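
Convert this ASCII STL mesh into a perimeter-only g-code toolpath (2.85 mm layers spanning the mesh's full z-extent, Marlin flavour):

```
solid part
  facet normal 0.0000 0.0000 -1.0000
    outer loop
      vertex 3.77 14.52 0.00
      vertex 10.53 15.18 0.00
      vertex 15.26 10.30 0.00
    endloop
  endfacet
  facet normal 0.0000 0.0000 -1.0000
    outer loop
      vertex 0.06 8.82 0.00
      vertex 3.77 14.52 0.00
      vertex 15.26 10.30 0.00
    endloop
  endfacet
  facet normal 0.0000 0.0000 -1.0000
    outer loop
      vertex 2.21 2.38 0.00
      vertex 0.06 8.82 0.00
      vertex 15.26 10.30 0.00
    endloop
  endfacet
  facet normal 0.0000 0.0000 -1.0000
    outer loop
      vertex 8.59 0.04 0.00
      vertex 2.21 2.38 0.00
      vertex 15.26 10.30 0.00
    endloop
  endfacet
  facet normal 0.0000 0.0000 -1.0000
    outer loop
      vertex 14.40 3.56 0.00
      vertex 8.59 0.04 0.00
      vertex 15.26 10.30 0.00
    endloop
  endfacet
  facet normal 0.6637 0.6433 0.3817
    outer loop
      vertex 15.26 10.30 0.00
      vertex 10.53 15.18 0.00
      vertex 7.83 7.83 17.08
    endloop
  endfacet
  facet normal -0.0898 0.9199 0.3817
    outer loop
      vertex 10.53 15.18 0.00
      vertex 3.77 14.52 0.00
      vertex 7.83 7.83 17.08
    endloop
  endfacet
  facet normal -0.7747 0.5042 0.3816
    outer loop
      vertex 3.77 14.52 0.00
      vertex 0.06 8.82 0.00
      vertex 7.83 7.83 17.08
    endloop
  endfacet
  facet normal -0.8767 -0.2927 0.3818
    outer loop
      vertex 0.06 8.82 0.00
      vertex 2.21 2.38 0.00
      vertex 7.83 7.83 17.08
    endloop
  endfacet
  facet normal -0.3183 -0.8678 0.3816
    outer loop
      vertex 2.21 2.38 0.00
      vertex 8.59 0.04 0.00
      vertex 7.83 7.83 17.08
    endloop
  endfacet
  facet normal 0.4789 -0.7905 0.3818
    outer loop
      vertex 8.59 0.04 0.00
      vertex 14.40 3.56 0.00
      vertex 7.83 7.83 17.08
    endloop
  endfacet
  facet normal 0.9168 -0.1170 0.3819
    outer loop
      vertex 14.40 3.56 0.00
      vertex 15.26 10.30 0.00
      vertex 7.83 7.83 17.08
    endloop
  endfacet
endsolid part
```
; perimeter-only toolpath
G21 ; units = mm
G90 ; absolute positioning
G28 ; home
; layer 1
G0 Z2.85
G0 X14.02 Y9.89
G1 X10.08 Y13.96
G1 X4.45 Y13.40
G1 X1.35 Y8.66
G1 X3.15 Y3.29
G1 X8.46 Y1.34
G1 X13.30 Y4.27
G1 X14.02 Y9.89
; layer 2
G0 Z5.69
G0 X12.78 Y9.48
G1 X9.63 Y12.73
G1 X5.12 Y12.29
G1 X2.65 Y8.49
G1 X4.08 Y4.20
G1 X8.34 Y2.64
G1 X12.21 Y4.98
G1 X12.78 Y9.48
; layer 3
G0 Z8.54
G0 X11.54 Y9.07
G1 X9.18 Y11.50
G1 X5.80 Y11.18
G1 X3.94 Y8.32
G1 X5.02 Y5.11
G1 X8.21 Y3.94
G1 X11.12 Y5.70
G1 X11.54 Y9.07
; layer 4
G0 Z11.39
G0 X10.31 Y8.65
G1 X8.73 Y10.28
G1 X6.48 Y10.06
G1 X5.24 Y8.16
G1 X5.96 Y6.01
G1 X8.08 Y5.23
G1 X10.02 Y6.41
G1 X10.31 Y8.65
; layer 5
G0 Z14.23
G0 X9.07 Y8.24
G1 X8.28 Y9.05
G1 X7.15 Y8.95
G1 X6.53 Y8.00
G1 X6.89 Y6.92
G1 X7.96 Y6.53
G1 X8.93 Y7.12
G1 X9.07 Y8.24
M2 ; end

The solid is a regular 7-sided pyramid, base circumscribed radius ≈ 7.83 mm, apex at z ≈ 17.1 mm. Slicing at Δz = 2.85 mm — 6 equal slices spanning the solid's height, so layer i sits at z = i·h/6 — gives 5 non-empty perimeters. Each is a 7-segment closed polygon; G0 lifts to the layer z and rapids to the start vertex, then G1 traces the edges. The cross-section shrinks linearly with z (the slice at the apex is degenerate and omitted).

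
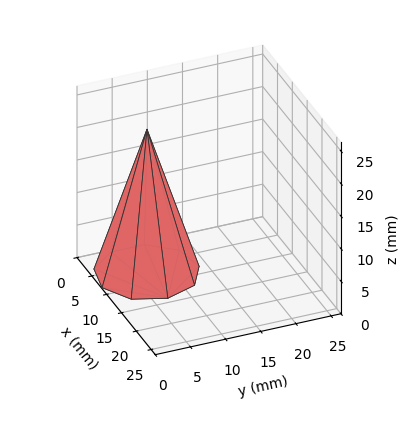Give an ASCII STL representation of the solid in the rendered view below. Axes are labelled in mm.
Reading the render: the shape is a regular 9-sided pyramid, base circumscribed radius ≈ 7 mm, apex at z ≈ 22 mm (dimensions read to the nearest mm from the axis ticks). For the STL, each face is triangulated and given an outward normal.

solid part
  facet normal 0.0000 0.0000 -1.0000
    outer loop
      vertex 8.216 13.894 0.000
      vertex 12.362 11.500 0.000
      vertex 14.000 7.000 0.000
    endloop
  endfacet
  facet normal 0.0000 0.0000 -1.0000
    outer loop
      vertex 3.500 13.062 0.000
      vertex 8.216 13.894 0.000
      vertex 14.000 7.000 0.000
    endloop
  endfacet
  facet normal 0.0000 0.0000 -1.0000
    outer loop
      vertex 0.422 9.394 0.000
      vertex 3.500 13.062 0.000
      vertex 14.000 7.000 0.000
    endloop
  endfacet
  facet normal 0.0000 0.0000 -1.0000
    outer loop
      vertex 0.422 4.606 0.000
      vertex 0.422 9.394 0.000
      vertex 14.000 7.000 0.000
    endloop
  endfacet
  facet normal 0.0000 0.0000 -1.0000
    outer loop
      vertex 3.500 0.938 0.000
      vertex 0.422 4.606 0.000
      vertex 14.000 7.000 0.000
    endloop
  endfacet
  facet normal 0.0000 0.0000 -1.0000
    outer loop
      vertex 8.216 0.106 0.000
      vertex 3.500 0.938 0.000
      vertex 14.000 7.000 0.000
    endloop
  endfacet
  facet normal 0.0000 0.0000 -1.0000
    outer loop
      vertex 12.362 2.500 0.000
      vertex 8.216 0.106 0.000
      vertex 14.000 7.000 0.000
    endloop
  endfacet
  facet normal 0.9003 0.3277 0.2865
    outer loop
      vertex 14.000 7.000 0.000
      vertex 12.362 11.500 0.000
      vertex 7.000 7.000 22.000
    endloop
  endfacet
  facet normal 0.4791 0.8297 0.2865
    outer loop
      vertex 12.362 11.500 0.000
      vertex 8.216 13.894 0.000
      vertex 7.000 7.000 22.000
    endloop
  endfacet
  facet normal -0.1665 0.9435 0.2865
    outer loop
      vertex 8.216 13.894 0.000
      vertex 3.500 13.062 0.000
      vertex 7.000 7.000 22.000
    endloop
  endfacet
  facet normal -0.7339 0.6159 0.2865
    outer loop
      vertex 3.500 13.062 0.000
      vertex 0.422 9.394 0.000
      vertex 7.000 7.000 22.000
    endloop
  endfacet
  facet normal -0.9581 0.0000 0.2865
    outer loop
      vertex 0.422 9.394 0.000
      vertex 0.422 4.606 0.000
      vertex 7.000 7.000 22.000
    endloop
  endfacet
  facet normal -0.7339 -0.6159 0.2865
    outer loop
      vertex 0.422 4.606 0.000
      vertex 3.500 0.938 0.000
      vertex 7.000 7.000 22.000
    endloop
  endfacet
  facet normal -0.1665 -0.9435 0.2865
    outer loop
      vertex 3.500 0.938 0.000
      vertex 8.216 0.106 0.000
      vertex 7.000 7.000 22.000
    endloop
  endfacet
  facet normal 0.4791 -0.8297 0.2865
    outer loop
      vertex 8.216 0.106 0.000
      vertex 12.362 2.500 0.000
      vertex 7.000 7.000 22.000
    endloop
  endfacet
  facet normal 0.9003 -0.3277 0.2865
    outer loop
      vertex 12.362 2.500 0.000
      vertex 14.000 7.000 0.000
      vertex 7.000 7.000 22.000
    endloop
  endfacet
endsolid part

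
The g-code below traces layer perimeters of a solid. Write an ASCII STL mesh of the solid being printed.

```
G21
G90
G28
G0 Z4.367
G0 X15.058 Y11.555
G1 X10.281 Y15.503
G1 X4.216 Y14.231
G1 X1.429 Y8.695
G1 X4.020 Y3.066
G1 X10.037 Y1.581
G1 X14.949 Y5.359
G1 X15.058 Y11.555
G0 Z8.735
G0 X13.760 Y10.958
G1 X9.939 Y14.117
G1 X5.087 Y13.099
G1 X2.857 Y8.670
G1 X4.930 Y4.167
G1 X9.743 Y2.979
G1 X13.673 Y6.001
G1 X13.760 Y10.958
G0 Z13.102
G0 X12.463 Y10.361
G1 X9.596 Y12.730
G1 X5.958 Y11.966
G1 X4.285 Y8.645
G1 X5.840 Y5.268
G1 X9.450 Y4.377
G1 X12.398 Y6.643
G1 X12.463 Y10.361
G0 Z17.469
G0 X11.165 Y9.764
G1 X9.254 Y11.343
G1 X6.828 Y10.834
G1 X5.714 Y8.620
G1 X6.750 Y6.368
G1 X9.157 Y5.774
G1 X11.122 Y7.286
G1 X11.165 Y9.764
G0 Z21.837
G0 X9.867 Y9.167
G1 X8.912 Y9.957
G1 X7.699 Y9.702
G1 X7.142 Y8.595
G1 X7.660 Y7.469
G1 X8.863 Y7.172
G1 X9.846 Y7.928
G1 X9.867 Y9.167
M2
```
solid part
  facet normal 0.0000 0.0000 -1.0000
    outer loop
      vertex 3.345 15.363 0.000
      vertex 10.623 16.890 0.000
      vertex 16.355 12.152 0.000
    endloop
  endfacet
  facet normal 0.0000 0.0000 -1.0000
    outer loop
      vertex 0.001 8.720 0.000
      vertex 3.345 15.363 0.000
      vertex 16.355 12.152 0.000
    endloop
  endfacet
  facet normal 0.0000 0.0000 -1.0000
    outer loop
      vertex 3.110 1.965 0.000
      vertex 0.001 8.720 0.000
      vertex 16.355 12.152 0.000
    endloop
  endfacet
  facet normal 0.0000 0.0000 -1.0000
    outer loop
      vertex 10.330 0.183 0.000
      vertex 3.110 1.965 0.000
      vertex 16.355 12.152 0.000
    endloop
  endfacet
  facet normal 0.0000 0.0000 -1.0000
    outer loop
      vertex 16.225 4.717 0.000
      vertex 10.330 0.183 0.000
      vertex 16.355 12.152 0.000
    endloop
  endfacet
  facet normal 0.6111 0.7393 0.2826
    outer loop
      vertex 16.355 12.152 0.000
      vertex 10.623 16.890 0.000
      vertex 8.570 8.570 26.204
    endloop
  endfacet
  facet normal -0.1970 0.9388 0.2826
    outer loop
      vertex 10.623 16.890 0.000
      vertex 3.345 15.363 0.000
      vertex 8.570 8.570 26.204
    endloop
  endfacet
  facet normal -0.8568 0.4313 0.2826
    outer loop
      vertex 3.345 15.363 0.000
      vertex 0.001 8.720 0.000
      vertex 8.570 8.570 26.204
    endloop
  endfacet
  facet normal -0.8714 -0.4010 0.2826
    outer loop
      vertex 0.001 8.720 0.000
      vertex 3.110 1.965 0.000
      vertex 8.570 8.570 26.204
    endloop
  endfacet
  facet normal -0.2299 -0.9313 0.2826
    outer loop
      vertex 3.110 1.965 0.000
      vertex 10.330 0.183 0.000
      vertex 8.570 8.570 26.204
    endloop
  endfacet
  facet normal 0.5848 -0.7603 0.2826
    outer loop
      vertex 10.330 0.183 0.000
      vertex 16.225 4.717 0.000
      vertex 8.570 8.570 26.204
    endloop
  endfacet
  facet normal 0.9591 -0.0168 0.2826
    outer loop
      vertex 16.225 4.717 0.000
      vertex 16.355 12.152 0.000
      vertex 8.570 8.570 26.204
    endloop
  endfacet
endsolid part

The G0 Z moves step by Δz≈4.367 mm. The G1 loops shrink linearly with z, so the solid tapers from its base footprint up to z≈26.2. Closing with a flat bottom cap and the tapered top and triangulating gives 12 facets — a regular 7-sided pyramid, base circumscribed radius ≈ 8.57 mm, apex at z ≈ 26.2 mm.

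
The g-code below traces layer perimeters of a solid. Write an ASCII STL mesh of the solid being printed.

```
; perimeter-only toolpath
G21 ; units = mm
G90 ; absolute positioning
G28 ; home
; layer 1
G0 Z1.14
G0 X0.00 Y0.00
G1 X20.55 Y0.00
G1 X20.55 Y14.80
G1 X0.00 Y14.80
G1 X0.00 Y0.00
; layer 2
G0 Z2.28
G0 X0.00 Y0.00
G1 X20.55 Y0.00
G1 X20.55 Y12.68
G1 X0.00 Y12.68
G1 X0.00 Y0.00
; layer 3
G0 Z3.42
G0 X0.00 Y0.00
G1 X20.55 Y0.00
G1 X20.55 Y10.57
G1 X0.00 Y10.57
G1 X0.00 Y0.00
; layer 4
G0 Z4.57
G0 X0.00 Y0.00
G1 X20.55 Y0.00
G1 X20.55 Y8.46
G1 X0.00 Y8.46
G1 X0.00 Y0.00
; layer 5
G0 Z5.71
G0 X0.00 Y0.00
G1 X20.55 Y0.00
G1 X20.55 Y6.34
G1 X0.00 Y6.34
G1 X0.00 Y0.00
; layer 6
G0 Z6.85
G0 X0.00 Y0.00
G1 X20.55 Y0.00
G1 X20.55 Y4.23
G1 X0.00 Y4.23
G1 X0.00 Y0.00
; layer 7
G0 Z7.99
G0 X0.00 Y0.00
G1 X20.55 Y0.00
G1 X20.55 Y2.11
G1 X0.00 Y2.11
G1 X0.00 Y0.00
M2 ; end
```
solid part
  facet normal 0.0000 0.0000 -1.0000
    outer loop
      vertex 20.55 16.91 0.00
      vertex 20.55 0.00 0.00
      vertex 0.00 0.00 0.00
    endloop
  endfacet
  facet normal 0.0000 0.0000 -1.0000
    outer loop
      vertex 0.00 16.91 0.00
      vertex 20.55 16.91 0.00
      vertex 0.00 0.00 0.00
    endloop
  endfacet
  facet normal 0.0000 -1.0000 0.0000
    outer loop
      vertex 0.00 0.00 0.00
      vertex 20.55 0.00 0.00
      vertex 20.55 0.00 9.13
    endloop
  endfacet
  facet normal 0.0000 -1.0000 0.0000
    outer loop
      vertex 0.00 0.00 0.00
      vertex 20.55 0.00 9.13
      vertex 0.00 0.00 9.13
    endloop
  endfacet
  facet normal 0.0000 0.4751 0.8799
    outer loop
      vertex 0.00 0.00 9.13
      vertex 20.55 0.00 9.13
      vertex 20.55 16.91 0.00
    endloop
  endfacet
  facet normal 0.0000 0.4751 0.8799
    outer loop
      vertex 0.00 0.00 9.13
      vertex 20.55 16.91 0.00
      vertex 0.00 16.91 0.00
    endloop
  endfacet
  facet normal -1.0000 0.0000 0.0000
    outer loop
      vertex 0.00 0.00 9.13
      vertex 0.00 16.91 0.00
      vertex 0.00 0.00 0.00
    endloop
  endfacet
  facet normal 1.0000 0.0000 0.0000
    outer loop
      vertex 20.55 0.00 0.00
      vertex 20.55 16.91 0.00
      vertex 20.55 0.00 9.13
    endloop
  endfacet
endsolid part

The G0 Z moves step by Δz≈1.14 mm. The G1 loops shrink linearly with z, so the solid tapers from its base footprint up to z≈9.13. Closing with a flat bottom cap and the tapered top and triangulating gives 8 facets — a wedge (ramp): 20.6 × 16.9 mm base, rising to 9.13 mm along the y=0 edge and sloping linearly to z=0 at y=16.9.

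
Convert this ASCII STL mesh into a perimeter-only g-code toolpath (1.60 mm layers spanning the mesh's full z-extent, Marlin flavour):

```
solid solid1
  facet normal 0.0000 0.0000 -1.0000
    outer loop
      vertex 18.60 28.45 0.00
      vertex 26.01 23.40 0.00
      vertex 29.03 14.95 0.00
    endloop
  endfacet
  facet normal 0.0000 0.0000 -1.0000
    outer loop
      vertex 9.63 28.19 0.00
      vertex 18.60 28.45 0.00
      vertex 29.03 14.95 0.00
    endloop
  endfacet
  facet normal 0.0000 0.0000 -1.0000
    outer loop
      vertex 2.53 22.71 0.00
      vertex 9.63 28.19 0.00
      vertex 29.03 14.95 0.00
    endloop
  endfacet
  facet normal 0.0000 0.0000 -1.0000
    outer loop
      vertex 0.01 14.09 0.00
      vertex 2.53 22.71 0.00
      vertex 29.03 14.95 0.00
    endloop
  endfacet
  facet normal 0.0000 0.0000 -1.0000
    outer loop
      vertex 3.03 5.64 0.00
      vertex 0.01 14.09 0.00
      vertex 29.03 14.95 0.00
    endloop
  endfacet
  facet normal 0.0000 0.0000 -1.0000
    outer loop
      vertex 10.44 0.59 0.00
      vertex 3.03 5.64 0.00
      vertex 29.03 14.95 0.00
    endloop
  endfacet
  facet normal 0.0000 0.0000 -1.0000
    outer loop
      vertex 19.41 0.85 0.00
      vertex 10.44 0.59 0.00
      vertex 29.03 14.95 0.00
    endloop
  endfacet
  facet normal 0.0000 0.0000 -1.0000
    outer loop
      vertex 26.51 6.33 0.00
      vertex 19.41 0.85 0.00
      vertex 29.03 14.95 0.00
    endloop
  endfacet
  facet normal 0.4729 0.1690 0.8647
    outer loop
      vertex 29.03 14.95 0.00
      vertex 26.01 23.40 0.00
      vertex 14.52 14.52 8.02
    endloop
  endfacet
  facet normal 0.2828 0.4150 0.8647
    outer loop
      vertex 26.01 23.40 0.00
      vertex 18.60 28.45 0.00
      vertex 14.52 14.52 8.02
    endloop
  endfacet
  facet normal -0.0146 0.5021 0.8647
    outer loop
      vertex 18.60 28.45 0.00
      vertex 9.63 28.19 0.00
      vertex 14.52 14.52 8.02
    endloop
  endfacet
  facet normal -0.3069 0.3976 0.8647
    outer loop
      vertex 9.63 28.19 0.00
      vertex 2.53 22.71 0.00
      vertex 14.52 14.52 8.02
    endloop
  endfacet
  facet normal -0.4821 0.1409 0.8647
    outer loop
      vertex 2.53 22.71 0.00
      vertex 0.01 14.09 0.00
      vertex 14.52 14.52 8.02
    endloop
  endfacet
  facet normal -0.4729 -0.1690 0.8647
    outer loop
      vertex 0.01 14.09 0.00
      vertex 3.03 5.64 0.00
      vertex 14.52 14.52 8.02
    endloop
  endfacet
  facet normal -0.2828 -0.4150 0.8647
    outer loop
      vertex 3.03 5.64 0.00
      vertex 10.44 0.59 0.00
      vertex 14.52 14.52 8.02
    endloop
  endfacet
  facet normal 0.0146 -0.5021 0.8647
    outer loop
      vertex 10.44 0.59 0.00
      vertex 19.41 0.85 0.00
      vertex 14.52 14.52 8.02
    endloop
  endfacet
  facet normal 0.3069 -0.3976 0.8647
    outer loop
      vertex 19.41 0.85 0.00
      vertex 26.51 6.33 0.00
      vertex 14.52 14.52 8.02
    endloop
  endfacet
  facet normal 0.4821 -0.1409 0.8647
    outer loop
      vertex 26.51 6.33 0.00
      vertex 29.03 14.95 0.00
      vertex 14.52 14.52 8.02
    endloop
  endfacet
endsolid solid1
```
; perimeter-only toolpath
G21 ; units = mm
G90 ; absolute positioning
G28 ; home
; layer 1
G0 Z1.60
G0 X26.13 Y14.86
G1 X23.71 Y21.62
G1 X17.78 Y25.66
G1 X10.61 Y25.46
G1 X4.93 Y21.07
G1 X2.91 Y14.18
G1 X5.33 Y7.42
G1 X11.26 Y3.38
G1 X18.43 Y3.58
G1 X24.11 Y7.97
G1 X26.13 Y14.86
; layer 2
G0 Z3.21
G0 X23.23 Y14.78
G1 X21.41 Y19.85
G1 X16.97 Y22.88
G1 X11.59 Y22.72
G1 X7.33 Y19.43
G1 X5.81 Y14.26
G1 X7.63 Y9.19
G1 X12.07 Y6.16
G1 X17.45 Y6.32
G1 X21.71 Y9.61
G1 X23.23 Y14.78
; layer 3
G0 Z4.81
G0 X20.32 Y14.69
G1 X19.12 Y18.07
G1 X16.15 Y20.09
G1 X12.56 Y19.99
G1 X9.72 Y17.80
G1 X8.72 Y14.35
G1 X9.92 Y10.97
G1 X12.89 Y8.95
G1 X16.48 Y9.05
G1 X19.32 Y11.24
G1 X20.32 Y14.69
; layer 4
G0 Z6.42
G0 X17.42 Y14.61
G1 X16.82 Y16.30
G1 X15.34 Y17.31
G1 X13.54 Y17.25
G1 X12.12 Y16.16
G1 X11.62 Y14.43
G1 X12.22 Y12.74
G1 X13.70 Y11.73
G1 X15.50 Y11.79
G1 X16.92 Y12.88
G1 X17.42 Y14.61
M2 ; end

The solid is a regular 10-sided pyramid, base circumscribed radius ≈ 14.5 mm, apex at z ≈ 8.02 mm. Slicing at Δz = 1.60 mm — 5 equal slices spanning the solid's height, so layer i sits at z = i·h/5 — gives 4 non-empty perimeters. Each is a 10-segment closed polygon; G0 lifts to the layer z and rapids to the start vertex, then G1 traces the edges. The cross-section shrinks linearly with z (the slice at the apex is degenerate and omitted).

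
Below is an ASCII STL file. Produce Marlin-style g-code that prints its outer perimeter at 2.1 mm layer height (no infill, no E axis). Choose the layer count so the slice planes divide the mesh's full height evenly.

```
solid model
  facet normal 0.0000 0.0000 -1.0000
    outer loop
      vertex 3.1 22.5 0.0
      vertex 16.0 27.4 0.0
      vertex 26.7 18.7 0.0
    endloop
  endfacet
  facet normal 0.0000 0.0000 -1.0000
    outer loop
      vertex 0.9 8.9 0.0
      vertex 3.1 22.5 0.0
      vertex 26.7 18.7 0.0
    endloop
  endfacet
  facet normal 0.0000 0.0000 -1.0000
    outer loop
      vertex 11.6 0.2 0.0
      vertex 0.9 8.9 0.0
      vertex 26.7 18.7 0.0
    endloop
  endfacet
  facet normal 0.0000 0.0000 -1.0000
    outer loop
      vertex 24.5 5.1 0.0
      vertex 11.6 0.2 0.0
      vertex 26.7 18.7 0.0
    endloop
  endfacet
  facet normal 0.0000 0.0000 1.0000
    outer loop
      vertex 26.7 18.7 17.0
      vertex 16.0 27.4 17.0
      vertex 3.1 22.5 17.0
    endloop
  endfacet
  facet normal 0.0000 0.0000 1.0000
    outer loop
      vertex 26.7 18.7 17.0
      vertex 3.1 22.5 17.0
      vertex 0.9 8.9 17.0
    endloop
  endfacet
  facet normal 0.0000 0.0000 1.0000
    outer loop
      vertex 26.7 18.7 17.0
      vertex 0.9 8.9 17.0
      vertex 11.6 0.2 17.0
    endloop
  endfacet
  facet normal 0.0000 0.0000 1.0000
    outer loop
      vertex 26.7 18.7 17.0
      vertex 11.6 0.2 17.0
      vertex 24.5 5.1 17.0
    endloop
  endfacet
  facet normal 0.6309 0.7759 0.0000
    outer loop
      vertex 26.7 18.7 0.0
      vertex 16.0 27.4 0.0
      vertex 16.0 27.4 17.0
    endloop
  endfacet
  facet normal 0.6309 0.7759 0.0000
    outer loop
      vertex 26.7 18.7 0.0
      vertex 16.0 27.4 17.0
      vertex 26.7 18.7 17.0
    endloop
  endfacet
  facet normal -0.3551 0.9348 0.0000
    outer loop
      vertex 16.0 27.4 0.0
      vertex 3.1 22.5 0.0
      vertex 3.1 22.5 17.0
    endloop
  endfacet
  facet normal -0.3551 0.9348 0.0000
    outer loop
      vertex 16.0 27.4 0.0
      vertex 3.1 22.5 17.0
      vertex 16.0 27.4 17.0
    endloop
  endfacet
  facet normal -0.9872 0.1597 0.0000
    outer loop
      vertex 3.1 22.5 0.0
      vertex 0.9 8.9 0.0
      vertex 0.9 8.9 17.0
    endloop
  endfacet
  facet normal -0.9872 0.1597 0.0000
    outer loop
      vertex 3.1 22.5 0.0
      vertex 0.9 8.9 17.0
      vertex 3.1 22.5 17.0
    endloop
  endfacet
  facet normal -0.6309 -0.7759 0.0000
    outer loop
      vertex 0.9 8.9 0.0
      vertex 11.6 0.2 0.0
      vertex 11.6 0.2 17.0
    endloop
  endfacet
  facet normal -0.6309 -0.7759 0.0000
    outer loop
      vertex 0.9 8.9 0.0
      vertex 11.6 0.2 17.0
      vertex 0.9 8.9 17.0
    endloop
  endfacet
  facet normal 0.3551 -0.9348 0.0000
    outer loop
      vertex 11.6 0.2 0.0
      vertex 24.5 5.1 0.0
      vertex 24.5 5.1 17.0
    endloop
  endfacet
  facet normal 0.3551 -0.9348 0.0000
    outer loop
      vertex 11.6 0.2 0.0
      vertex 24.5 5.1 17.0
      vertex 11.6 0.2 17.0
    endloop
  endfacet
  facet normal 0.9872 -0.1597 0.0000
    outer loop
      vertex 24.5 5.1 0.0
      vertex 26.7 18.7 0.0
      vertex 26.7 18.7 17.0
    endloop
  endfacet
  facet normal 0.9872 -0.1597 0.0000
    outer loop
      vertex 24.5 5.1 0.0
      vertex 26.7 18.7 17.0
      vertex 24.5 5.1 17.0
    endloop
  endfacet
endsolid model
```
; perimeter-only toolpath
G21 ; units = mm
G90 ; absolute positioning
G28 ; home
; layer 1
G0 Z2.1
G0 X26.7 Y18.7
G1 X16.0 Y27.4
G1 X3.1 Y22.5
G1 X0.9 Y8.9
G1 X11.6 Y0.2
G1 X24.5 Y5.1
G1 X26.7 Y18.7
; layer 2
G0 Z4.2
G0 X26.7 Y18.7
G1 X16.0 Y27.4
G1 X3.1 Y22.5
G1 X0.9 Y8.9
G1 X11.6 Y0.2
G1 X24.5 Y5.1
G1 X26.7 Y18.7
; layer 3
G0 Z6.4
G0 X26.7 Y18.7
G1 X16.0 Y27.4
G1 X3.1 Y22.5
G1 X0.9 Y8.9
G1 X11.6 Y0.2
G1 X24.5 Y5.1
G1 X26.7 Y18.7
; layer 4
G0 Z8.5
G0 X26.7 Y18.7
G1 X16.0 Y27.4
G1 X3.1 Y22.5
G1 X0.9 Y8.9
G1 X11.6 Y0.2
G1 X24.5 Y5.1
G1 X26.7 Y18.7
; layer 5
G0 Z10.6
G0 X26.7 Y18.7
G1 X16.0 Y27.4
G1 X3.1 Y22.5
G1 X0.9 Y8.9
G1 X11.6 Y0.2
G1 X24.5 Y5.1
G1 X26.7 Y18.7
; layer 6
G0 Z12.8
G0 X26.7 Y18.7
G1 X16.0 Y27.4
G1 X3.1 Y22.5
G1 X0.9 Y8.9
G1 X11.6 Y0.2
G1 X24.5 Y5.1
G1 X26.7 Y18.7
; layer 7
G0 Z14.9
G0 X26.7 Y18.7
G1 X16.0 Y27.4
G1 X3.1 Y22.5
G1 X0.9 Y8.9
G1 X11.6 Y0.2
G1 X24.5 Y5.1
G1 X26.7 Y18.7
; layer 8
G0 Z17.0
G0 X26.7 Y18.7
G1 X16.0 Y27.4
G1 X3.1 Y22.5
G1 X0.9 Y8.9
G1 X11.6 Y0.2
G1 X24.5 Y5.1
G1 X26.7 Y18.7
M2 ; end

The solid is a regular 6-sided prism (a cylinder approximated with 6 flat sides), circumscribed radius ≈ 13.8 mm, height ≈ 17 mm. Slicing at Δz = 2.1 mm — 8 equal slices spanning the solid's height, so layer i sits at z = i·h/8 — gives 8 non-empty perimeters. Each is a 6-segment closed polygon; G0 lifts to the layer z and rapids to the start vertex, then G1 traces the edges.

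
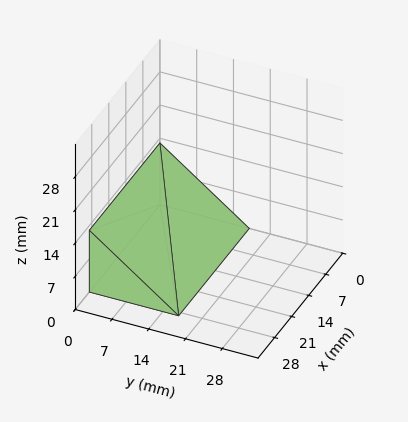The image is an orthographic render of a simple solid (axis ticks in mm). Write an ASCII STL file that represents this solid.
Reading the render: the shape is a wedge (ramp): 29 × 17 mm base, rising to 13 mm along the y=0 edge and sloping linearly to z=0 at y=17 (dimensions read to the nearest mm from the axis ticks). For the STL, each face is triangulated and given an outward normal.

solid part
  facet normal 0.0000 0.0000 -1.0000
    outer loop
      vertex 29.0 17.0 0.0
      vertex 29.0 0.0 0.0
      vertex 0.0 0.0 0.0
    endloop
  endfacet
  facet normal 0.0000 0.0000 -1.0000
    outer loop
      vertex 0.0 17.0 0.0
      vertex 29.0 17.0 0.0
      vertex 0.0 0.0 0.0
    endloop
  endfacet
  facet normal 0.0000 -1.0000 0.0000
    outer loop
      vertex 0.0 0.0 0.0
      vertex 29.0 0.0 0.0
      vertex 29.0 0.0 13.0
    endloop
  endfacet
  facet normal 0.0000 -1.0000 0.0000
    outer loop
      vertex 0.0 0.0 0.0
      vertex 29.0 0.0 13.0
      vertex 0.0 0.0 13.0
    endloop
  endfacet
  facet normal 0.0000 0.6075 0.7944
    outer loop
      vertex 0.0 0.0 13.0
      vertex 29.0 0.0 13.0
      vertex 29.0 17.0 0.0
    endloop
  endfacet
  facet normal 0.0000 0.6075 0.7944
    outer loop
      vertex 0.0 0.0 13.0
      vertex 29.0 17.0 0.0
      vertex 0.0 17.0 0.0
    endloop
  endfacet
  facet normal -1.0000 0.0000 0.0000
    outer loop
      vertex 0.0 0.0 13.0
      vertex 0.0 17.0 0.0
      vertex 0.0 0.0 0.0
    endloop
  endfacet
  facet normal 1.0000 0.0000 0.0000
    outer loop
      vertex 29.0 0.0 0.0
      vertex 29.0 17.0 0.0
      vertex 29.0 0.0 13.0
    endloop
  endfacet
endsolid part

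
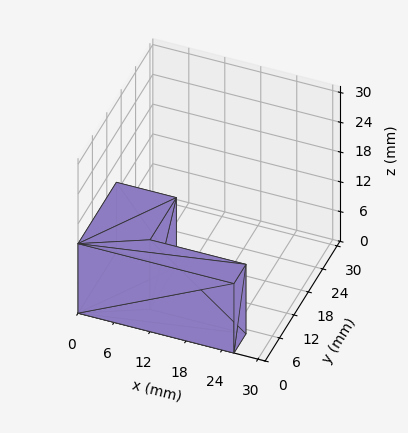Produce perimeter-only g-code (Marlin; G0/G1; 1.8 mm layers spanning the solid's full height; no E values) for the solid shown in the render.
Reading the render: the shape is an L-shaped prism: outer 26 × 16 mm, arm thicknesses ≈ 5 mm (horizontal) and 10 mm (vertical), extruded 14 mm in z (dimensions read to the nearest mm from the axis ticks). For the g-code, the solid's height is divided into equal slices at the stated Δz and each level perimeter traced with G1 moves after a G0 lift.

; perimeter-only toolpath
G21 ; units = mm
G90 ; absolute positioning
G28 ; home
; layer 1
G0 Z1.8
G0 X0.0 Y0.0
G1 X26.0 Y0.0
G1 X26.0 Y5.0
G1 X10.0 Y5.0
G1 X10.0 Y16.0
G1 X0.0 Y16.0
G1 X0.0 Y0.0
; layer 2
G0 Z3.5
G0 X0.0 Y0.0
G1 X26.0 Y0.0
G1 X26.0 Y5.0
G1 X10.0 Y5.0
G1 X10.0 Y16.0
G1 X0.0 Y16.0
G1 X0.0 Y0.0
; layer 3
G0 Z5.2
G0 X0.0 Y0.0
G1 X26.0 Y0.0
G1 X26.0 Y5.0
G1 X10.0 Y5.0
G1 X10.0 Y16.0
G1 X0.0 Y16.0
G1 X0.0 Y0.0
; layer 4
G0 Z7.0
G0 X0.0 Y0.0
G1 X26.0 Y0.0
G1 X26.0 Y5.0
G1 X10.0 Y5.0
G1 X10.0 Y16.0
G1 X0.0 Y16.0
G1 X0.0 Y0.0
; layer 5
G0 Z8.8
G0 X0.0 Y0.0
G1 X26.0 Y0.0
G1 X26.0 Y5.0
G1 X10.0 Y5.0
G1 X10.0 Y16.0
G1 X0.0 Y16.0
G1 X0.0 Y0.0
; layer 6
G0 Z10.5
G0 X0.0 Y0.0
G1 X26.0 Y0.0
G1 X26.0 Y5.0
G1 X10.0 Y5.0
G1 X10.0 Y16.0
G1 X0.0 Y16.0
G1 X0.0 Y0.0
; layer 7
G0 Z12.2
G0 X0.0 Y0.0
G1 X26.0 Y0.0
G1 X26.0 Y5.0
G1 X10.0 Y5.0
G1 X10.0 Y16.0
G1 X0.0 Y16.0
G1 X0.0 Y0.0
; layer 8
G0 Z14.0
G0 X0.0 Y0.0
G1 X26.0 Y0.0
G1 X26.0 Y5.0
G1 X10.0 Y5.0
G1 X10.0 Y16.0
G1 X0.0 Y16.0
G1 X0.0 Y0.0
M2 ; end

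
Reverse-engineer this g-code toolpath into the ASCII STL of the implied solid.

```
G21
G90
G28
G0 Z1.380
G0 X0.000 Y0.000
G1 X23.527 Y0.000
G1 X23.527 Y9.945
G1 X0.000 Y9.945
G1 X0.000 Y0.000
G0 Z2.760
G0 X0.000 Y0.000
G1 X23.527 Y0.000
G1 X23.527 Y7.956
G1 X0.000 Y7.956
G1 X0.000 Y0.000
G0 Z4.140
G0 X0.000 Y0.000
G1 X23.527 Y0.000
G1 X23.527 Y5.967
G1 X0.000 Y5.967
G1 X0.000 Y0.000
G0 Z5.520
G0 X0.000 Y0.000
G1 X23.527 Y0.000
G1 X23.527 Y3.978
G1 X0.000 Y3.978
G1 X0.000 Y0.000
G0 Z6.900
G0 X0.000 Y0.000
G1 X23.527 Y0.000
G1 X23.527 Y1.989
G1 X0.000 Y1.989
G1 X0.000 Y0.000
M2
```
solid part
  facet normal 0.0000 0.0000 -1.0000
    outer loop
      vertex 23.527 11.934 0.000
      vertex 23.527 0.000 0.000
      vertex 0.000 0.000 0.000
    endloop
  endfacet
  facet normal 0.0000 0.0000 -1.0000
    outer loop
      vertex 0.000 11.934 0.000
      vertex 23.527 11.934 0.000
      vertex 0.000 0.000 0.000
    endloop
  endfacet
  facet normal 0.0000 -1.0000 0.0000
    outer loop
      vertex 0.000 0.000 0.000
      vertex 23.527 0.000 0.000
      vertex 23.527 0.000 8.280
    endloop
  endfacet
  facet normal 0.0000 -1.0000 0.0000
    outer loop
      vertex 0.000 0.000 0.000
      vertex 23.527 0.000 8.280
      vertex 0.000 0.000 8.280
    endloop
  endfacet
  facet normal 0.0000 0.5700 0.8216
    outer loop
      vertex 0.000 0.000 8.280
      vertex 23.527 0.000 8.280
      vertex 23.527 11.934 0.000
    endloop
  endfacet
  facet normal 0.0000 0.5700 0.8216
    outer loop
      vertex 0.000 0.000 8.280
      vertex 23.527 11.934 0.000
      vertex 0.000 11.934 0.000
    endloop
  endfacet
  facet normal -1.0000 0.0000 0.0000
    outer loop
      vertex 0.000 0.000 8.280
      vertex 0.000 11.934 0.000
      vertex 0.000 0.000 0.000
    endloop
  endfacet
  facet normal 1.0000 0.0000 0.0000
    outer loop
      vertex 23.527 0.000 0.000
      vertex 23.527 11.934 0.000
      vertex 23.527 0.000 8.280
    endloop
  endfacet
endsolid part

The G0 Z moves step by Δz≈1.380 mm. The G1 loops shrink linearly with z, so the solid tapers from its base footprint up to z≈8.28. Closing with a flat bottom cap and the tapered top and triangulating gives 8 facets — a wedge (ramp): 23.5 × 11.9 mm base, rising to 8.28 mm along the y=0 edge and sloping linearly to z=0 at y=11.9.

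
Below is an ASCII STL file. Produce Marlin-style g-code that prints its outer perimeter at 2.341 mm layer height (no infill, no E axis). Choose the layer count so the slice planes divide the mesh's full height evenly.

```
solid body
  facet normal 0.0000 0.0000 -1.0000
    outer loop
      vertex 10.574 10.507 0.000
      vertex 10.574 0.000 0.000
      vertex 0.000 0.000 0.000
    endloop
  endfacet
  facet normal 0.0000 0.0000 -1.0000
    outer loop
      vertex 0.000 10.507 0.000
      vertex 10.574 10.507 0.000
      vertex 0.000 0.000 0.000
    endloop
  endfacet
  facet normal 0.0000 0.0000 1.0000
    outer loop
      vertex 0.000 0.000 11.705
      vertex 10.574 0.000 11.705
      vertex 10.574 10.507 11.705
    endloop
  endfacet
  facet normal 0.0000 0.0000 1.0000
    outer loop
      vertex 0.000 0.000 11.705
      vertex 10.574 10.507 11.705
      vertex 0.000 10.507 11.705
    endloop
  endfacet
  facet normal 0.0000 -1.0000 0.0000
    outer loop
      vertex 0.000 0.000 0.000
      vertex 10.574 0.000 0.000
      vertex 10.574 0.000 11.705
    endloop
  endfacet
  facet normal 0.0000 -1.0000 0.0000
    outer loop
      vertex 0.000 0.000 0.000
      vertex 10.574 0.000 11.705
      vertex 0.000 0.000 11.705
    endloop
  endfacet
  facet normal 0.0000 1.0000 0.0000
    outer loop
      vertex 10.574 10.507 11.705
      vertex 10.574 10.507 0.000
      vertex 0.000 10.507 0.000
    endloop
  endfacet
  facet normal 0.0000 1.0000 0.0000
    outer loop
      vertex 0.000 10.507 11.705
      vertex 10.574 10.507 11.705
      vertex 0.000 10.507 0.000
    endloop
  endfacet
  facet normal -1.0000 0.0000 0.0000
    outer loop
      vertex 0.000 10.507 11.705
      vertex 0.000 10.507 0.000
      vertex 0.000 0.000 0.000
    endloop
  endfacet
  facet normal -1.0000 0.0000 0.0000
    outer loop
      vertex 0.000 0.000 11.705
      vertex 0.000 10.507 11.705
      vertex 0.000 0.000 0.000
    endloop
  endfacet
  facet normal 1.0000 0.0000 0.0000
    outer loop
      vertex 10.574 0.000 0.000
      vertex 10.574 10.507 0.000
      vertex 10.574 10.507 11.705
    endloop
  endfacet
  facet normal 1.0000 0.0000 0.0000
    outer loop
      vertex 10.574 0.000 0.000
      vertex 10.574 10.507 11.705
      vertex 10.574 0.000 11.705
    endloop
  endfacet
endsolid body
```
; perimeter-only toolpath
G21 ; units = mm
G90 ; absolute positioning
G28 ; home
; layer 1
G0 Z2.341
G0 X0.000 Y0.000
G1 X10.574 Y0.000
G1 X10.574 Y10.507
G1 X0.000 Y10.507
G1 X0.000 Y0.000
; layer 2
G0 Z4.682
G0 X0.000 Y0.000
G1 X10.574 Y0.000
G1 X10.574 Y10.507
G1 X0.000 Y10.507
G1 X0.000 Y0.000
; layer 3
G0 Z7.023
G0 X0.000 Y0.000
G1 X10.574 Y0.000
G1 X10.574 Y10.507
G1 X0.000 Y10.507
G1 X0.000 Y0.000
; layer 4
G0 Z9.364
G0 X0.000 Y0.000
G1 X10.574 Y0.000
G1 X10.574 Y10.507
G1 X0.000 Y10.507
G1 X0.000 Y0.000
; layer 5
G0 Z11.705
G0 X0.000 Y0.000
G1 X10.574 Y0.000
G1 X10.574 Y10.507
G1 X0.000 Y10.507
G1 X0.000 Y0.000
M2 ; end

The solid is a rectangular box, roughly 10.6 × 10.5 mm footprint and 11.7 mm tall. Slicing at Δz = 2.341 mm — 5 equal slices spanning the solid's height, so layer i sits at z = i·h/5 — gives 5 non-empty perimeters. Each is a 4-segment closed polygon; G0 lifts to the layer z and rapids to the start vertex, then G1 traces the edges.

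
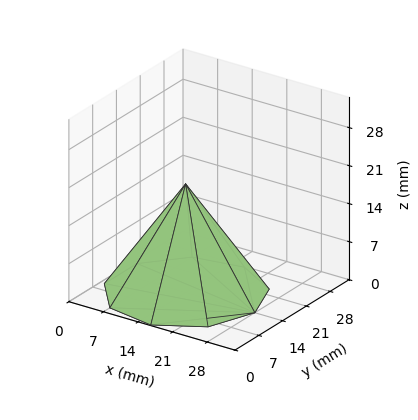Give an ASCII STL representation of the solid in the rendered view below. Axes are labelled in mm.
Reading the render: the shape is a regular 9-sided pyramid, base circumscribed radius ≈ 14 mm, apex at z ≈ 20 mm (dimensions read to the nearest mm from the axis ticks). For the STL, each face is triangulated and given an outward normal.

solid part
  facet normal 0.0000 0.0000 -1.0000
    outer loop
      vertex 16.43 27.79 0.00
      vertex 24.72 23.00 0.00
      vertex 28.00 14.00 0.00
    endloop
  endfacet
  facet normal 0.0000 0.0000 -1.0000
    outer loop
      vertex 7.00 26.12 0.00
      vertex 16.43 27.79 0.00
      vertex 28.00 14.00 0.00
    endloop
  endfacet
  facet normal 0.0000 0.0000 -1.0000
    outer loop
      vertex 0.84 18.79 0.00
      vertex 7.00 26.12 0.00
      vertex 28.00 14.00 0.00
    endloop
  endfacet
  facet normal 0.0000 0.0000 -1.0000
    outer loop
      vertex 0.84 9.21 0.00
      vertex 0.84 18.79 0.00
      vertex 28.00 14.00 0.00
    endloop
  endfacet
  facet normal 0.0000 0.0000 -1.0000
    outer loop
      vertex 7.00 1.88 0.00
      vertex 0.84 9.21 0.00
      vertex 28.00 14.00 0.00
    endloop
  endfacet
  facet normal 0.0000 0.0000 -1.0000
    outer loop
      vertex 16.43 0.21 0.00
      vertex 7.00 1.88 0.00
      vertex 28.00 14.00 0.00
    endloop
  endfacet
  facet normal 0.0000 0.0000 -1.0000
    outer loop
      vertex 24.72 5.00 0.00
      vertex 16.43 0.21 0.00
      vertex 28.00 14.00 0.00
    endloop
  endfacet
  facet normal 0.7850 0.2861 0.5495
    outer loop
      vertex 28.00 14.00 0.00
      vertex 24.72 23.00 0.00
      vertex 14.00 14.00 20.00
    endloop
  endfacet
  facet normal 0.4180 0.7234 0.5496
    outer loop
      vertex 24.72 23.00 0.00
      vertex 16.43 27.79 0.00
      vertex 14.00 14.00 20.00
    endloop
  endfacet
  facet normal -0.1457 0.8227 0.5495
    outer loop
      vertex 16.43 27.79 0.00
      vertex 7.00 26.12 0.00
      vertex 14.00 14.00 20.00
    endloop
  endfacet
  facet normal -0.6396 0.5375 0.5496
    outer loop
      vertex 7.00 26.12 0.00
      vertex 0.84 18.79 0.00
      vertex 14.00 14.00 20.00
    endloop
  endfacet
  facet normal -0.8354 0.0000 0.5497
    outer loop
      vertex 0.84 18.79 0.00
      vertex 0.84 9.21 0.00
      vertex 14.00 14.00 20.00
    endloop
  endfacet
  facet normal -0.6396 -0.5375 0.5496
    outer loop
      vertex 0.84 9.21 0.00
      vertex 7.00 1.88 0.00
      vertex 14.00 14.00 20.00
    endloop
  endfacet
  facet normal -0.1457 -0.8227 0.5495
    outer loop
      vertex 7.00 1.88 0.00
      vertex 16.43 0.21 0.00
      vertex 14.00 14.00 20.00
    endloop
  endfacet
  facet normal 0.4180 -0.7234 0.5496
    outer loop
      vertex 16.43 0.21 0.00
      vertex 24.72 5.00 0.00
      vertex 14.00 14.00 20.00
    endloop
  endfacet
  facet normal 0.7850 -0.2861 0.5495
    outer loop
      vertex 24.72 5.00 0.00
      vertex 28.00 14.00 0.00
      vertex 14.00 14.00 20.00
    endloop
  endfacet
endsolid part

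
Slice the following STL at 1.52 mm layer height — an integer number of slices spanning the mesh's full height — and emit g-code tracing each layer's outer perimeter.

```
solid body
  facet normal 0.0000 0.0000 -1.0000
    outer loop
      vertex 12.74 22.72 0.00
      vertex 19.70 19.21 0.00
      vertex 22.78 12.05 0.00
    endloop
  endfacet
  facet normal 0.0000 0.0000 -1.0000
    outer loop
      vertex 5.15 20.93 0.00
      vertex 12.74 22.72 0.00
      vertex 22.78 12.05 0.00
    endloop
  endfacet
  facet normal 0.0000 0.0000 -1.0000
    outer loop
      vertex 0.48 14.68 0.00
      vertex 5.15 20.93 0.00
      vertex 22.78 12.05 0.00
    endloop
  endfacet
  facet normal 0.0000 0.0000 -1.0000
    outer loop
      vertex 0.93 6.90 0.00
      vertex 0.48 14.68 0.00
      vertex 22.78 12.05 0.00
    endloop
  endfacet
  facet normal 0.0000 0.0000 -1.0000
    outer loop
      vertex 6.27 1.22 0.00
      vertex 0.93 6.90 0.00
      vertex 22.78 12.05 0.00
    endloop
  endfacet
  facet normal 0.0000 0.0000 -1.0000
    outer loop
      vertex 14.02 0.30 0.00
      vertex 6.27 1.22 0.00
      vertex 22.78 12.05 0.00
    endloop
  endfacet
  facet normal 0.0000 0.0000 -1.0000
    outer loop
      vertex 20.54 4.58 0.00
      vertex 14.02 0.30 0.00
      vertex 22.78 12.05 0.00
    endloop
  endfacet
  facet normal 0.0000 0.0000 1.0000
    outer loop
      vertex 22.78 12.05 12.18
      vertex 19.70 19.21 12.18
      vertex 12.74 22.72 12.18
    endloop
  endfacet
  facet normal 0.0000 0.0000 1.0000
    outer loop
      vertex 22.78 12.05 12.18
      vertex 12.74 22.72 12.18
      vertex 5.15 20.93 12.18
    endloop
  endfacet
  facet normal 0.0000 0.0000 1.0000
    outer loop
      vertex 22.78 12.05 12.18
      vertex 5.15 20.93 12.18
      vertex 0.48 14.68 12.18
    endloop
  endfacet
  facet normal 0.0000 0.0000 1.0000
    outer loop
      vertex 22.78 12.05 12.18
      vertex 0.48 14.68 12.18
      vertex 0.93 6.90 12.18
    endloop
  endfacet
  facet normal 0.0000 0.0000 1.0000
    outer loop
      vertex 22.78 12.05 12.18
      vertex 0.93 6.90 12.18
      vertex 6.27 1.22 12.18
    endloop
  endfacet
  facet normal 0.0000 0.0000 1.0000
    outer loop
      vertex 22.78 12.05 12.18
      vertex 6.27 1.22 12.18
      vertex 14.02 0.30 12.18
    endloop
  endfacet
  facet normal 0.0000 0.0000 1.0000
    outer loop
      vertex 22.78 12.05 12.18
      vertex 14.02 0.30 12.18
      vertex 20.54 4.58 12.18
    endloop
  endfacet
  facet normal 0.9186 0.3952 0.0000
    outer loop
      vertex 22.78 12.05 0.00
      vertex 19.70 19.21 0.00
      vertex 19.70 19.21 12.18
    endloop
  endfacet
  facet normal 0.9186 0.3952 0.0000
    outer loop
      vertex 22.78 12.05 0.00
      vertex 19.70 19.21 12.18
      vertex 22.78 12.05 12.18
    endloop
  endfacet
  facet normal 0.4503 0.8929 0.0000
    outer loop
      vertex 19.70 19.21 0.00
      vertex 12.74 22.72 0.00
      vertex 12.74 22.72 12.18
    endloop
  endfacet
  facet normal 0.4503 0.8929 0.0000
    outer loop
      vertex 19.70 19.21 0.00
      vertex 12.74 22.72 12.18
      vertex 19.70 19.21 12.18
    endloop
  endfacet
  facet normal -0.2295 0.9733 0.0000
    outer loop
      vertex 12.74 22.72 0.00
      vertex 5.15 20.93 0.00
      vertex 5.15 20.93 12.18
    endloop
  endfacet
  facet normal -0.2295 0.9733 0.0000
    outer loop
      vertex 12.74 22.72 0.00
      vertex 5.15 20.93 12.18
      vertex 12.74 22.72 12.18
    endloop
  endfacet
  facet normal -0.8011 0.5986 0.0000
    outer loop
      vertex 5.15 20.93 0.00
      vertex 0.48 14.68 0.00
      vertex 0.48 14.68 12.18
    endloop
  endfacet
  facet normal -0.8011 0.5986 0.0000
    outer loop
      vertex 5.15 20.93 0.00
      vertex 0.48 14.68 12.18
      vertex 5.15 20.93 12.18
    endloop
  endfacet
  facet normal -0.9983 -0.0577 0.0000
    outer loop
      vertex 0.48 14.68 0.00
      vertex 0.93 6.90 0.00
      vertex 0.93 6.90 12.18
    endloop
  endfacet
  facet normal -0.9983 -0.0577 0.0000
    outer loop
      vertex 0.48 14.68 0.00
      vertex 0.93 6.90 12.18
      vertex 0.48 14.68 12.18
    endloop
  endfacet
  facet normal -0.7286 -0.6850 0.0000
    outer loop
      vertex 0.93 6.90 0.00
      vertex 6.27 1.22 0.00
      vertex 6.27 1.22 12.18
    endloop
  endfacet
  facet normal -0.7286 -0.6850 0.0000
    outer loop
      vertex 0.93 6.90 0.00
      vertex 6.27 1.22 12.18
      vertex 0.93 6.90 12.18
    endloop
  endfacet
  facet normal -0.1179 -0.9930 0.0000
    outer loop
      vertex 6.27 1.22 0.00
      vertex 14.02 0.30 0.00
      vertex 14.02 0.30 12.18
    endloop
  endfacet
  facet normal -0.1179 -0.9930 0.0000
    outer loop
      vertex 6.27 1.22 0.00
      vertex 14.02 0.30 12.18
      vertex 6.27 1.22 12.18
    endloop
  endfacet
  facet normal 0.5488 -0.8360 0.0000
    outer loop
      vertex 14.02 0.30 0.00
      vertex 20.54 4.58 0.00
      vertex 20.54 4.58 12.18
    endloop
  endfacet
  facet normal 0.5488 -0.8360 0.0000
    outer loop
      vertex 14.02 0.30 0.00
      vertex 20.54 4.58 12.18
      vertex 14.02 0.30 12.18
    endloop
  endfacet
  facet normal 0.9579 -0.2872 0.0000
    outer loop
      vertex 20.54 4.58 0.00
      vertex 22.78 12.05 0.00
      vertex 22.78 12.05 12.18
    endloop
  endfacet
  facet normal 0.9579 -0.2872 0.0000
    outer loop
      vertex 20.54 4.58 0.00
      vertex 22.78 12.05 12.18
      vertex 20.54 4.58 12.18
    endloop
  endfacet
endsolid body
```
; perimeter-only toolpath
G21 ; units = mm
G90 ; absolute positioning
G28 ; home
; layer 1
G0 Z1.52
G0 X22.78 Y12.05
G1 X19.70 Y19.21
G1 X12.74 Y22.72
G1 X5.15 Y20.93
G1 X0.48 Y14.68
G1 X0.93 Y6.90
G1 X6.27 Y1.22
G1 X14.02 Y0.30
G1 X20.54 Y4.58
G1 X22.78 Y12.05
; layer 2
G0 Z3.04
G0 X22.78 Y12.05
G1 X19.70 Y19.21
G1 X12.74 Y22.72
G1 X5.15 Y20.93
G1 X0.48 Y14.68
G1 X0.93 Y6.90
G1 X6.27 Y1.22
G1 X14.02 Y0.30
G1 X20.54 Y4.58
G1 X22.78 Y12.05
; layer 3
G0 Z4.57
G0 X22.78 Y12.05
G1 X19.70 Y19.21
G1 X12.74 Y22.72
G1 X5.15 Y20.93
G1 X0.48 Y14.68
G1 X0.93 Y6.90
G1 X6.27 Y1.22
G1 X14.02 Y0.30
G1 X20.54 Y4.58
G1 X22.78 Y12.05
; layer 4
G0 Z6.09
G0 X22.78 Y12.05
G1 X19.70 Y19.21
G1 X12.74 Y22.72
G1 X5.15 Y20.93
G1 X0.48 Y14.68
G1 X0.93 Y6.90
G1 X6.27 Y1.22
G1 X14.02 Y0.30
G1 X20.54 Y4.58
G1 X22.78 Y12.05
; layer 5
G0 Z7.61
G0 X22.78 Y12.05
G1 X19.70 Y19.21
G1 X12.74 Y22.72
G1 X5.15 Y20.93
G1 X0.48 Y14.68
G1 X0.93 Y6.90
G1 X6.27 Y1.22
G1 X14.02 Y0.30
G1 X20.54 Y4.58
G1 X22.78 Y12.05
; layer 6
G0 Z9.13
G0 X22.78 Y12.05
G1 X19.70 Y19.21
G1 X12.74 Y22.72
G1 X5.15 Y20.93
G1 X0.48 Y14.68
G1 X0.93 Y6.90
G1 X6.27 Y1.22
G1 X14.02 Y0.30
G1 X20.54 Y4.58
G1 X22.78 Y12.05
; layer 7
G0 Z10.66
G0 X22.78 Y12.05
G1 X19.70 Y19.21
G1 X12.74 Y22.72
G1 X5.15 Y20.93
G1 X0.48 Y14.68
G1 X0.93 Y6.90
G1 X6.27 Y1.22
G1 X14.02 Y0.30
G1 X20.54 Y4.58
G1 X22.78 Y12.05
; layer 8
G0 Z12.18
G0 X22.78 Y12.05
G1 X19.70 Y19.21
G1 X12.74 Y22.72
G1 X5.15 Y20.93
G1 X0.48 Y14.68
G1 X0.93 Y6.90
G1 X6.27 Y1.22
G1 X14.02 Y0.30
G1 X20.54 Y4.58
G1 X22.78 Y12.05
M2 ; end

The solid is a regular 9-sided prism (a cylinder approximated with 9 flat sides), circumscribed radius ≈ 11.4 mm, height ≈ 12.2 mm. Slicing at Δz = 1.52 mm — 8 equal slices spanning the solid's height, so layer i sits at z = i·h/8 — gives 8 non-empty perimeters. Each is a 9-segment closed polygon; G0 lifts to the layer z and rapids to the start vertex, then G1 traces the edges.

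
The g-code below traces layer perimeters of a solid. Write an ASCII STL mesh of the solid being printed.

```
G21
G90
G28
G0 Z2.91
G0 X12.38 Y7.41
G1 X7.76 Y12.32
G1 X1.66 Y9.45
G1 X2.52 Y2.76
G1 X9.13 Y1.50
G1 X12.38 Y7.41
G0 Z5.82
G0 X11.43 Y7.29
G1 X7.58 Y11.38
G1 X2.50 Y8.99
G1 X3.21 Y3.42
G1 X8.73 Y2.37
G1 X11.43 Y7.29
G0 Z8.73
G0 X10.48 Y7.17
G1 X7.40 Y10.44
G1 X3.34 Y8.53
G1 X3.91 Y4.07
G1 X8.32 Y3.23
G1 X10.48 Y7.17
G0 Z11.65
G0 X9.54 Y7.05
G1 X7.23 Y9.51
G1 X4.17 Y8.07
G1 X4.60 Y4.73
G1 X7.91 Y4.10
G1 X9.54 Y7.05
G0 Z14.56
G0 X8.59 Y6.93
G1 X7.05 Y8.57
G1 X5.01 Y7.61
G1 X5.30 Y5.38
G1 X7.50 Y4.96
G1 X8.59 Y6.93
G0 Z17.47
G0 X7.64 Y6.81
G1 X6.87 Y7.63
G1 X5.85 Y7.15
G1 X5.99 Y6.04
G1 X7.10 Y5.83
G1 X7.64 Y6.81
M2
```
solid part
  facet normal 0.0000 0.0000 -1.0000
    outer loop
      vertex 0.82 9.91 0.00
      vertex 7.94 13.26 0.00
      vertex 13.33 7.53 0.00
    endloop
  endfacet
  facet normal 0.0000 0.0000 -1.0000
    outer loop
      vertex 1.82 2.11 0.00
      vertex 0.82 9.91 0.00
      vertex 13.33 7.53 0.00
    endloop
  endfacet
  facet normal 0.0000 0.0000 -1.0000
    outer loop
      vertex 9.54 0.64 0.00
      vertex 1.82 2.11 0.00
      vertex 13.33 7.53 0.00
    endloop
  endfacet
  facet normal 0.7040 0.6622 0.2567
    outer loop
      vertex 13.33 7.53 0.00
      vertex 7.94 13.26 0.00
      vertex 6.69 6.69 20.38
    endloop
  endfacet
  facet normal -0.4115 0.8745 0.2567
    outer loop
      vertex 7.94 13.26 0.00
      vertex 0.82 9.91 0.00
      vertex 6.69 6.69 20.38
    endloop
  endfacet
  facet normal -0.9586 -0.1229 0.2567
    outer loop
      vertex 0.82 9.91 0.00
      vertex 1.82 2.11 0.00
      vertex 6.69 6.69 20.38
    endloop
  endfacet
  facet normal -0.1808 -0.9495 0.2566
    outer loop
      vertex 1.82 2.11 0.00
      vertex 9.54 0.64 0.00
      vertex 6.69 6.69 20.38
    endloop
  endfacet
  facet normal 0.8468 -0.4658 0.2567
    outer loop
      vertex 9.54 0.64 0.00
      vertex 13.33 7.53 0.00
      vertex 6.69 6.69 20.38
    endloop
  endfacet
endsolid part

The G0 Z moves step by Δz≈2.91 mm. The G1 loops shrink linearly with z, so the solid tapers from its base footprint up to z≈20.4. Closing with a flat bottom cap and the tapered top and triangulating gives 8 facets — a regular 5-sided pyramid, base circumscribed radius ≈ 6.69 mm, apex at z ≈ 20.4 mm.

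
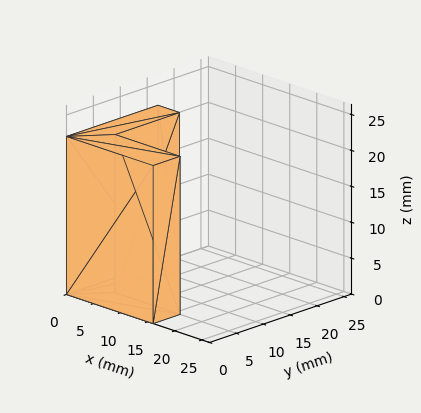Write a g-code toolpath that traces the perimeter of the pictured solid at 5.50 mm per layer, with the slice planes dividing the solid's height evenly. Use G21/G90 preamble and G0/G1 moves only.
Reading the render: the shape is an L-shaped prism: outer 16 × 17 mm, arm thicknesses ≈ 5 mm (horizontal) and 4 mm (vertical), extruded 22 mm in z (dimensions read to the nearest mm from the axis ticks). For the g-code, the solid's height is divided into equal slices at the stated Δz and each level perimeter traced with G1 moves after a G0 lift.

; perimeter-only toolpath
G21 ; units = mm
G90 ; absolute positioning
G28 ; home
; layer 1
G0 Z5.50
G0 X0.00 Y0.00
G1 X16.00 Y0.00
G1 X16.00 Y5.00
G1 X4.00 Y5.00
G1 X4.00 Y17.00
G1 X0.00 Y17.00
G1 X0.00 Y0.00
; layer 2
G0 Z11.00
G0 X0.00 Y0.00
G1 X16.00 Y0.00
G1 X16.00 Y5.00
G1 X4.00 Y5.00
G1 X4.00 Y17.00
G1 X0.00 Y17.00
G1 X0.00 Y0.00
; layer 3
G0 Z16.50
G0 X0.00 Y0.00
G1 X16.00 Y0.00
G1 X16.00 Y5.00
G1 X4.00 Y5.00
G1 X4.00 Y17.00
G1 X0.00 Y17.00
G1 X0.00 Y0.00
; layer 4
G0 Z22.00
G0 X0.00 Y0.00
G1 X16.00 Y0.00
G1 X16.00 Y5.00
G1 X4.00 Y5.00
G1 X4.00 Y17.00
G1 X0.00 Y17.00
G1 X0.00 Y0.00
M2 ; end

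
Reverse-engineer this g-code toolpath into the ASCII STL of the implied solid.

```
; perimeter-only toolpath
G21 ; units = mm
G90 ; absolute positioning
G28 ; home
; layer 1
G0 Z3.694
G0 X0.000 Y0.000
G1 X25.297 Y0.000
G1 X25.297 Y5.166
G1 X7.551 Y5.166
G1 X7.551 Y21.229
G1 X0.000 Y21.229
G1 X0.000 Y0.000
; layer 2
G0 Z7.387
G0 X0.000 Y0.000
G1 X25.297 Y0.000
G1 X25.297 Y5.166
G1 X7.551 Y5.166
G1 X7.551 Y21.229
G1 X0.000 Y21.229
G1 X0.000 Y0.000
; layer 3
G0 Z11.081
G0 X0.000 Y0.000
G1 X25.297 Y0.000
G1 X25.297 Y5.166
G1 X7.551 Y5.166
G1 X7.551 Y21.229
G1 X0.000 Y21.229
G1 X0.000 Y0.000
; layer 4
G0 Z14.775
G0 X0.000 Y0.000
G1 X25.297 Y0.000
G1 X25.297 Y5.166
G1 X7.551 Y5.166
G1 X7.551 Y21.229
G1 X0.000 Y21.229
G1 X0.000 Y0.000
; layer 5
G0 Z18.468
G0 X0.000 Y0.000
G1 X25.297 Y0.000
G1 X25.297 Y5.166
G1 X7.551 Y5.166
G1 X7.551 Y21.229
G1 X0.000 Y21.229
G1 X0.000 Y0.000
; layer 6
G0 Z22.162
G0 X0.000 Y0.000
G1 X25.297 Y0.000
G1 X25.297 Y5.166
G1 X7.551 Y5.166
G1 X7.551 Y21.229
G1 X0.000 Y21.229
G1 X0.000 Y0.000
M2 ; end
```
solid part
  facet normal 0.0000 0.0000 -1.0000
    outer loop
      vertex 25.297 5.166 0.000
      vertex 25.297 0.000 0.000
      vertex 0.000 0.000 0.000
    endloop
  endfacet
  facet normal 0.0000 0.0000 -1.0000
    outer loop
      vertex 7.551 5.166 0.000
      vertex 25.297 5.166 0.000
      vertex 0.000 0.000 0.000
    endloop
  endfacet
  facet normal 0.0000 0.0000 -1.0000
    outer loop
      vertex 7.551 21.229 0.000
      vertex 7.551 5.166 0.000
      vertex 0.000 0.000 0.000
    endloop
  endfacet
  facet normal 0.0000 0.0000 -1.0000
    outer loop
      vertex 0.000 21.229 0.000
      vertex 7.551 21.229 0.000
      vertex 0.000 0.000 0.000
    endloop
  endfacet
  facet normal 0.0000 0.0000 1.0000
    outer loop
      vertex 0.000 0.000 22.162
      vertex 25.297 0.000 22.162
      vertex 25.297 5.166 22.162
    endloop
  endfacet
  facet normal 0.0000 0.0000 1.0000
    outer loop
      vertex 0.000 0.000 22.162
      vertex 25.297 5.166 22.162
      vertex 7.551 5.166 22.162
    endloop
  endfacet
  facet normal 0.0000 0.0000 1.0000
    outer loop
      vertex 0.000 0.000 22.162
      vertex 7.551 5.166 22.162
      vertex 7.551 21.229 22.162
    endloop
  endfacet
  facet normal 0.0000 0.0000 1.0000
    outer loop
      vertex 0.000 0.000 22.162
      vertex 7.551 21.229 22.162
      vertex 0.000 21.229 22.162
    endloop
  endfacet
  facet normal 0.0000 -1.0000 0.0000
    outer loop
      vertex 0.000 0.000 0.000
      vertex 25.297 0.000 0.000
      vertex 25.297 0.000 22.162
    endloop
  endfacet
  facet normal 0.0000 -1.0000 0.0000
    outer loop
      vertex 0.000 0.000 0.000
      vertex 25.297 0.000 22.162
      vertex 0.000 0.000 22.162
    endloop
  endfacet
  facet normal 1.0000 0.0000 0.0000
    outer loop
      vertex 25.297 0.000 0.000
      vertex 25.297 5.166 0.000
      vertex 25.297 5.166 22.162
    endloop
  endfacet
  facet normal 1.0000 0.0000 0.0000
    outer loop
      vertex 25.297 0.000 0.000
      vertex 25.297 5.166 22.162
      vertex 25.297 0.000 22.162
    endloop
  endfacet
  facet normal 0.0000 1.0000 0.0000
    outer loop
      vertex 25.297 5.166 0.000
      vertex 7.551 5.166 0.000
      vertex 7.551 5.166 22.162
    endloop
  endfacet
  facet normal 0.0000 1.0000 0.0000
    outer loop
      vertex 25.297 5.166 0.000
      vertex 7.551 5.166 22.162
      vertex 25.297 5.166 22.162
    endloop
  endfacet
  facet normal 1.0000 0.0000 0.0000
    outer loop
      vertex 7.551 5.166 0.000
      vertex 7.551 21.229 0.000
      vertex 7.551 21.229 22.162
    endloop
  endfacet
  facet normal 1.0000 0.0000 0.0000
    outer loop
      vertex 7.551 5.166 0.000
      vertex 7.551 21.229 22.162
      vertex 7.551 5.166 22.162
    endloop
  endfacet
  facet normal 0.0000 1.0000 0.0000
    outer loop
      vertex 7.551 21.229 0.000
      vertex 0.000 21.229 0.000
      vertex 0.000 21.229 22.162
    endloop
  endfacet
  facet normal 0.0000 1.0000 0.0000
    outer loop
      vertex 7.551 21.229 0.000
      vertex 0.000 21.229 22.162
      vertex 7.551 21.229 22.162
    endloop
  endfacet
  facet normal -1.0000 0.0000 0.0000
    outer loop
      vertex 0.000 21.229 0.000
      vertex 0.000 0.000 0.000
      vertex 0.000 0.000 22.162
    endloop
  endfacet
  facet normal -1.0000 0.0000 0.0000
    outer loop
      vertex 0.000 21.229 0.000
      vertex 0.000 0.000 22.162
      vertex 0.000 21.229 22.162
    endloop
  endfacet
endsolid part

The G0 Z moves step by Δz≈3.694 mm. Every layer's G1 loop is the same polygon, so the solid is a straight extrusion of it from z=0 to z≈22.2. Closing with flat bottom and top caps and triangulating gives 20 facets — an L-shaped prism: outer 25.3 × 21.2 mm, arm thicknesses ≈ 5.17 mm (horizontal) and 7.55 mm (vertical), extruded 22.2 mm in z.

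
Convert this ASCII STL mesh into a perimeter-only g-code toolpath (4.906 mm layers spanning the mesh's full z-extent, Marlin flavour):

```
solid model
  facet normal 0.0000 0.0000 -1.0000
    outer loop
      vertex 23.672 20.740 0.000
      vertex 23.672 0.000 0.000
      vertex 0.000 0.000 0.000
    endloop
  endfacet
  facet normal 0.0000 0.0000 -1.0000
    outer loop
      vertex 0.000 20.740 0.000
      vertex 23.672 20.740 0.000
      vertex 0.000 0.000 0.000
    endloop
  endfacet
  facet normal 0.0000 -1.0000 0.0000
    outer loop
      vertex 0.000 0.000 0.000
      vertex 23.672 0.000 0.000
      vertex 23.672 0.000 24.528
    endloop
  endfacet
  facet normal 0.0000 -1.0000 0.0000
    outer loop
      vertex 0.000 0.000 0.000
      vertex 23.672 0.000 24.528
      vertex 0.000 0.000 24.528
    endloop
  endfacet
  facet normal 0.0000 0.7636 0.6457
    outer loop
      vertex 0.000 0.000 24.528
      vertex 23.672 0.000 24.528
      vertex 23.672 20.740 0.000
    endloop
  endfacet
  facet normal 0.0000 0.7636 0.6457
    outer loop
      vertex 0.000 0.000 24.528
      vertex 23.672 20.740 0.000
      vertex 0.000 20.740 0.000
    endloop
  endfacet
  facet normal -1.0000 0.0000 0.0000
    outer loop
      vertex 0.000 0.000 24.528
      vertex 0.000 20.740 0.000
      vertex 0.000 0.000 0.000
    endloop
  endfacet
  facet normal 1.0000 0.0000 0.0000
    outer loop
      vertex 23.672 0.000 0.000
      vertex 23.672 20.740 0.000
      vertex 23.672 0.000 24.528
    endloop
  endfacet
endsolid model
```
; perimeter-only toolpath
G21 ; units = mm
G90 ; absolute positioning
G28 ; home
; layer 1
G0 Z4.906
G0 X0.000 Y0.000
G1 X23.672 Y0.000
G1 X23.672 Y16.592
G1 X0.000 Y16.592
G1 X0.000 Y0.000
; layer 2
G0 Z9.811
G0 X0.000 Y0.000
G1 X23.672 Y0.000
G1 X23.672 Y12.444
G1 X0.000 Y12.444
G1 X0.000 Y0.000
; layer 3
G0 Z14.717
G0 X0.000 Y0.000
G1 X23.672 Y0.000
G1 X23.672 Y8.296
G1 X0.000 Y8.296
G1 X0.000 Y0.000
; layer 4
G0 Z19.622
G0 X0.000 Y0.000
G1 X23.672 Y0.000
G1 X23.672 Y4.148
G1 X0.000 Y4.148
G1 X0.000 Y0.000
M2 ; end

The solid is a wedge (ramp): 23.7 × 20.7 mm base, rising to 24.5 mm along the y=0 edge and sloping linearly to z=0 at y=20.7. Slicing at Δz = 4.906 mm — 5 equal slices spanning the solid's height, so layer i sits at z = i·h/5 — gives 4 non-empty perimeters. Each is a 4-segment closed polygon; G0 lifts to the layer z and rapids to the start vertex, then G1 traces the edges. The cross-section shrinks linearly with z (the slice at the apex is degenerate and omitted).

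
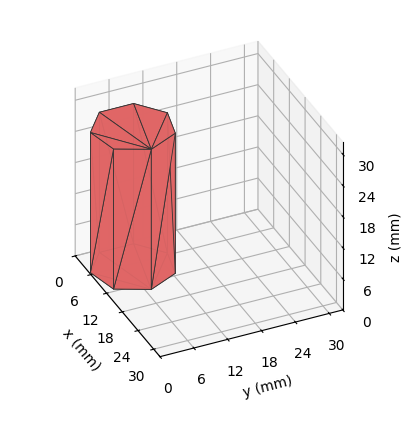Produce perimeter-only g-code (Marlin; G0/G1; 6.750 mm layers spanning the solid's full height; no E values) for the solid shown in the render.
Reading the render: the shape is a regular 7-sided prism (a cylinder approximated with 7 flat sides), circumscribed radius ≈ 7 mm, height ≈ 27 mm (dimensions read to the nearest mm from the axis ticks). For the g-code, the solid's height is divided into equal slices at the stated Δz and each level perimeter traced with G1 moves after a G0 lift.

; perimeter-only toolpath
G21 ; units = mm
G90 ; absolute positioning
G28 ; home
; layer 1
G0 Z6.750
G0 X14.000 Y7.000
G1 X11.364 Y12.473
G1 X5.442 Y13.824
G1 X0.693 Y10.037
G1 X0.693 Y3.963
G1 X5.442 Y0.176
G1 X11.364 Y1.527
G1 X14.000 Y7.000
; layer 2
G0 Z13.500
G0 X14.000 Y7.000
G1 X11.364 Y12.473
G1 X5.442 Y13.824
G1 X0.693 Y10.037
G1 X0.693 Y3.963
G1 X5.442 Y0.176
G1 X11.364 Y1.527
G1 X14.000 Y7.000
; layer 3
G0 Z20.250
G0 X14.000 Y7.000
G1 X11.364 Y12.473
G1 X5.442 Y13.824
G1 X0.693 Y10.037
G1 X0.693 Y3.963
G1 X5.442 Y0.176
G1 X11.364 Y1.527
G1 X14.000 Y7.000
; layer 4
G0 Z27.000
G0 X14.000 Y7.000
G1 X11.364 Y12.473
G1 X5.442 Y13.824
G1 X0.693 Y10.037
G1 X0.693 Y3.963
G1 X5.442 Y0.176
G1 X11.364 Y1.527
G1 X14.000 Y7.000
M2 ; end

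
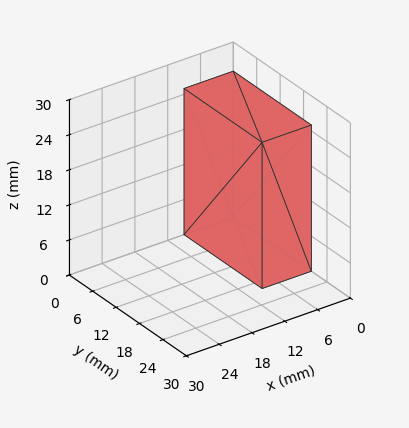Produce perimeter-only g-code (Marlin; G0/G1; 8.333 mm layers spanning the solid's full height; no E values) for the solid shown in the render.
Reading the render: the shape is a rectangular box, roughly 9 × 20 mm footprint and 25 mm tall (dimensions read to the nearest mm from the axis ticks). For the g-code, the solid's height is divided into equal slices at the stated Δz and each level perimeter traced with G1 moves after a G0 lift.

; perimeter-only toolpath
G21 ; units = mm
G90 ; absolute positioning
G28 ; home
; layer 1
G0 Z8.333
G0 X0.000 Y0.000
G1 X9.000 Y0.000
G1 X9.000 Y20.000
G1 X0.000 Y20.000
G1 X0.000 Y0.000
; layer 2
G0 Z16.667
G0 X0.000 Y0.000
G1 X9.000 Y0.000
G1 X9.000 Y20.000
G1 X0.000 Y20.000
G1 X0.000 Y0.000
; layer 3
G0 Z25.000
G0 X0.000 Y0.000
G1 X9.000 Y0.000
G1 X9.000 Y20.000
G1 X0.000 Y20.000
G1 X0.000 Y0.000
M2 ; end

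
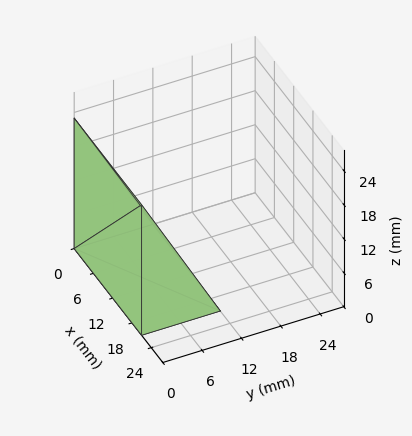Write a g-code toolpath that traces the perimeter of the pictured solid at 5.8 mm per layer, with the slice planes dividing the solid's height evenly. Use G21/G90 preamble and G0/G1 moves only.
Reading the render: the shape is a wedge (ramp): 21 × 12 mm base, rising to 23 mm along the y=0 edge and sloping linearly to z=0 at y=12 (dimensions read to the nearest mm from the axis ticks). For the g-code, the solid's height is divided into equal slices at the stated Δz and each level perimeter traced with G1 moves after a G0 lift.

; perimeter-only toolpath
G21 ; units = mm
G90 ; absolute positioning
G28 ; home
; layer 1
G0 Z5.8
G0 X0.0 Y0.0
G1 X21.0 Y0.0
G1 X21.0 Y9.0
G1 X0.0 Y9.0
G1 X0.0 Y0.0
; layer 2
G0 Z11.5
G0 X0.0 Y0.0
G1 X21.0 Y0.0
G1 X21.0 Y6.0
G1 X0.0 Y6.0
G1 X0.0 Y0.0
; layer 3
G0 Z17.2
G0 X0.0 Y0.0
G1 X21.0 Y0.0
G1 X21.0 Y3.0
G1 X0.0 Y3.0
G1 X0.0 Y0.0
M2 ; end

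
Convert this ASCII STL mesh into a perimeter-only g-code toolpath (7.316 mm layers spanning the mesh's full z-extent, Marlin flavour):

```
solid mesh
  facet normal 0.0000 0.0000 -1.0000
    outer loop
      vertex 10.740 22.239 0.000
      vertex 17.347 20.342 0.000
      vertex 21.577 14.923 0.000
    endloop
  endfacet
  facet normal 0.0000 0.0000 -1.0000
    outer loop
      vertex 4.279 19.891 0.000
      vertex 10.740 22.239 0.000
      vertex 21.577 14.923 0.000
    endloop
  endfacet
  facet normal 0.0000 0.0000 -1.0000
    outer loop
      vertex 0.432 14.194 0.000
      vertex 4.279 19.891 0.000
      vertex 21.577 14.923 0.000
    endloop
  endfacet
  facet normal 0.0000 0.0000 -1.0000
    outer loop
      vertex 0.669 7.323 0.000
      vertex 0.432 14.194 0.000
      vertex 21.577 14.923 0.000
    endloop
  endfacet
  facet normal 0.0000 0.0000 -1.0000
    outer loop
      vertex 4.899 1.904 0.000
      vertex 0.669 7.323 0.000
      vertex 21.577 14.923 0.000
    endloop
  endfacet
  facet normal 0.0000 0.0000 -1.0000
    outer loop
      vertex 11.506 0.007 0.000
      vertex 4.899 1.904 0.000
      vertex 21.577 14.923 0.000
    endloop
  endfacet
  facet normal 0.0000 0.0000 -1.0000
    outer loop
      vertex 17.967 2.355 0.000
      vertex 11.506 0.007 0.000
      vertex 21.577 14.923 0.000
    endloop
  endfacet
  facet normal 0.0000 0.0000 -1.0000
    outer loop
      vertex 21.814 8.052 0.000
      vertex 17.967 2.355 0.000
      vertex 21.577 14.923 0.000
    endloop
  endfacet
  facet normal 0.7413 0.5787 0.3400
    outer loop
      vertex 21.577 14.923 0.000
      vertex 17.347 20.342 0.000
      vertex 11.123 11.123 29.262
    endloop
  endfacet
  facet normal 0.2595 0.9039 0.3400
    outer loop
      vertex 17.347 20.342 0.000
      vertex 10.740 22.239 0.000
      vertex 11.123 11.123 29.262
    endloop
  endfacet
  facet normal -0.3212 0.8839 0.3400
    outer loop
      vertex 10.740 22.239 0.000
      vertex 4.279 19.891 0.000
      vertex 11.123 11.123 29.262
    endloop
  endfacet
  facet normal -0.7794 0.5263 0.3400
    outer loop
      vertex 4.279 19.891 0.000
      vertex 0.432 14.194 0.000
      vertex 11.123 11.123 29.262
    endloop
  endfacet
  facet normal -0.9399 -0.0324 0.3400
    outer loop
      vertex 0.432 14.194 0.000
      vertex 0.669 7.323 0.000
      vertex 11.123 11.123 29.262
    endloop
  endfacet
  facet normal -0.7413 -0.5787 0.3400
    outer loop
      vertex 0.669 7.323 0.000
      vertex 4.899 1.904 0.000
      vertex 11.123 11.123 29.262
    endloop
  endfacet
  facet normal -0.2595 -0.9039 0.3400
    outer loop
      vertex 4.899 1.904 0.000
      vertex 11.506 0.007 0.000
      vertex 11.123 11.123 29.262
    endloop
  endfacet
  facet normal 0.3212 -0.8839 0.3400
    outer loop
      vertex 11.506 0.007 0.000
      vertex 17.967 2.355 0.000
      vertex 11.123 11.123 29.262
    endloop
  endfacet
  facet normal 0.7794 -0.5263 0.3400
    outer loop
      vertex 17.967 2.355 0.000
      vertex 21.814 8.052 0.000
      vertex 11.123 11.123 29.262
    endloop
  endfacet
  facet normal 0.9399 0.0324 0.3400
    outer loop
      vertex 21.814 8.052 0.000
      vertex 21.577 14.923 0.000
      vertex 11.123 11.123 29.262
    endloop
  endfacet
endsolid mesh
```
; perimeter-only toolpath
G21 ; units = mm
G90 ; absolute positioning
G28 ; home
; layer 1
G0 Z7.316
G0 X18.964 Y13.973
G1 X15.791 Y18.037
G1 X10.836 Y19.460
G1 X5.990 Y17.699
G1 X3.105 Y13.426
G1 X3.282 Y8.273
G1 X6.455 Y4.209
G1 X11.410 Y2.786
G1 X16.256 Y4.547
G1 X19.141 Y8.820
G1 X18.964 Y13.973
; layer 2
G0 Z14.631
G0 X16.350 Y13.023
G1 X14.235 Y15.732
G1 X10.931 Y16.681
G1 X7.701 Y15.507
G1 X5.777 Y12.659
G1 X5.896 Y9.223
G1 X8.011 Y6.513
G1 X11.314 Y5.565
G1 X14.545 Y6.739
G1 X16.468 Y9.587
G1 X16.350 Y13.023
; layer 3
G0 Z21.947
G0 X13.736 Y12.073
G1 X12.679 Y13.428
G1 X11.027 Y13.902
G1 X9.412 Y13.315
G1 X8.450 Y11.891
G1 X8.509 Y10.173
G1 X9.567 Y8.818
G1 X11.219 Y8.344
G1 X12.834 Y8.931
G1 X13.796 Y10.355
G1 X13.736 Y12.073
M2 ; end

The solid is a regular 10-sided pyramid, base circumscribed radius ≈ 11.1 mm, apex at z ≈ 29.3 mm. Slicing at Δz = 7.316 mm — 4 equal slices spanning the solid's height, so layer i sits at z = i·h/4 — gives 3 non-empty perimeters. Each is a 10-segment closed polygon; G0 lifts to the layer z and rapids to the start vertex, then G1 traces the edges. The cross-section shrinks linearly with z (the slice at the apex is degenerate and omitted).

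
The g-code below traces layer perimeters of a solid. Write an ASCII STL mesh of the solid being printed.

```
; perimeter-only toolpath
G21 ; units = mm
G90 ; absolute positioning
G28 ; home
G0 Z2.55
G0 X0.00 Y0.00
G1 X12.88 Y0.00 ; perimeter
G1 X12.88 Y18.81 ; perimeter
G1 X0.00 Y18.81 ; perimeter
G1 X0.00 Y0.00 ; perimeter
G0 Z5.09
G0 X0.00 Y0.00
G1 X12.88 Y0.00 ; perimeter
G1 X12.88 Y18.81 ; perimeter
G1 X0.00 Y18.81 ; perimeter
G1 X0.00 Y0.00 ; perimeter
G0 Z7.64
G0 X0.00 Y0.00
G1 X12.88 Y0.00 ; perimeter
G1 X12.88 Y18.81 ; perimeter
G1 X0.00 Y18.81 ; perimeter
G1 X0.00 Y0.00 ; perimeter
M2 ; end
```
solid part
  facet normal 0.0000 0.0000 -1.0000
    outer loop
      vertex 12.88 18.81 0.00
      vertex 12.88 0.00 0.00
      vertex 0.00 0.00 0.00
    endloop
  endfacet
  facet normal 0.0000 0.0000 -1.0000
    outer loop
      vertex 0.00 18.81 0.00
      vertex 12.88 18.81 0.00
      vertex 0.00 0.00 0.00
    endloop
  endfacet
  facet normal 0.0000 0.0000 1.0000
    outer loop
      vertex 0.00 0.00 7.64
      vertex 12.88 0.00 7.64
      vertex 12.88 18.81 7.64
    endloop
  endfacet
  facet normal 0.0000 0.0000 1.0000
    outer loop
      vertex 0.00 0.00 7.64
      vertex 12.88 18.81 7.64
      vertex 0.00 18.81 7.64
    endloop
  endfacet
  facet normal 0.0000 -1.0000 0.0000
    outer loop
      vertex 0.00 0.00 0.00
      vertex 12.88 0.00 0.00
      vertex 12.88 0.00 7.64
    endloop
  endfacet
  facet normal 0.0000 -1.0000 0.0000
    outer loop
      vertex 0.00 0.00 0.00
      vertex 12.88 0.00 7.64
      vertex 0.00 0.00 7.64
    endloop
  endfacet
  facet normal 0.0000 1.0000 0.0000
    outer loop
      vertex 12.88 18.81 7.64
      vertex 12.88 18.81 0.00
      vertex 0.00 18.81 0.00
    endloop
  endfacet
  facet normal 0.0000 1.0000 0.0000
    outer loop
      vertex 0.00 18.81 7.64
      vertex 12.88 18.81 7.64
      vertex 0.00 18.81 0.00
    endloop
  endfacet
  facet normal -1.0000 0.0000 0.0000
    outer loop
      vertex 0.00 18.81 7.64
      vertex 0.00 18.81 0.00
      vertex 0.00 0.00 0.00
    endloop
  endfacet
  facet normal -1.0000 0.0000 0.0000
    outer loop
      vertex 0.00 0.00 7.64
      vertex 0.00 18.81 7.64
      vertex 0.00 0.00 0.00
    endloop
  endfacet
  facet normal 1.0000 0.0000 0.0000
    outer loop
      vertex 12.88 0.00 0.00
      vertex 12.88 18.81 0.00
      vertex 12.88 18.81 7.64
    endloop
  endfacet
  facet normal 1.0000 0.0000 0.0000
    outer loop
      vertex 12.88 0.00 0.00
      vertex 12.88 18.81 7.64
      vertex 12.88 0.00 7.64
    endloop
  endfacet
endsolid part

The G0 Z moves step by Δz≈2.55 mm. Every layer's G1 loop is the same polygon, so the solid is a straight extrusion of it from z=0 to z≈7.64. Closing with flat bottom and top caps and triangulating gives 12 facets — a rectangular box, roughly 12.9 × 18.8 mm footprint and 7.64 mm tall.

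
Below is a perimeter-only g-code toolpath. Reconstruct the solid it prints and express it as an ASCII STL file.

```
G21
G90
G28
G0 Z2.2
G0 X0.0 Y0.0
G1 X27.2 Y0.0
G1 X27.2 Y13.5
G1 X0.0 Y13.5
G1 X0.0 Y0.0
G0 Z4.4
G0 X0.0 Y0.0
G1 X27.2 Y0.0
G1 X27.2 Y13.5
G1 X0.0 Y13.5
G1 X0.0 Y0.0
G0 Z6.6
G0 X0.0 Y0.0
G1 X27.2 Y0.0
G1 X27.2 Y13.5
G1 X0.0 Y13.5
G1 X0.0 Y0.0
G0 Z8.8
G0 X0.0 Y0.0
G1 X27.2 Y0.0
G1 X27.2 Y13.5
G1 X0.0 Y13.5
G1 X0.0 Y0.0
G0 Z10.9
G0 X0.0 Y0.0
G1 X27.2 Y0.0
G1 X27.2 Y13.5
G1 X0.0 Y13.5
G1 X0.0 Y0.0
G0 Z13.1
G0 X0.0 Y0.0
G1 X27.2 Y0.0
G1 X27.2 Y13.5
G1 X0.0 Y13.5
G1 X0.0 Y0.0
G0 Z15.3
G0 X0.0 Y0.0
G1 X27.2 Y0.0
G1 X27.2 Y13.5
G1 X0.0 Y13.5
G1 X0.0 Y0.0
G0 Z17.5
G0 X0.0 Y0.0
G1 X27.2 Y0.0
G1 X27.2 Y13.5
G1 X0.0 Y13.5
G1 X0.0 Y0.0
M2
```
solid part
  facet normal 0.0000 0.0000 -1.0000
    outer loop
      vertex 27.2 13.5 0.0
      vertex 27.2 0.0 0.0
      vertex 0.0 0.0 0.0
    endloop
  endfacet
  facet normal 0.0000 0.0000 -1.0000
    outer loop
      vertex 0.0 13.5 0.0
      vertex 27.2 13.5 0.0
      vertex 0.0 0.0 0.0
    endloop
  endfacet
  facet normal 0.0000 0.0000 1.0000
    outer loop
      vertex 0.0 0.0 17.5
      vertex 27.2 0.0 17.5
      vertex 27.2 13.5 17.5
    endloop
  endfacet
  facet normal 0.0000 0.0000 1.0000
    outer loop
      vertex 0.0 0.0 17.5
      vertex 27.2 13.5 17.5
      vertex 0.0 13.5 17.5
    endloop
  endfacet
  facet normal 0.0000 -1.0000 0.0000
    outer loop
      vertex 0.0 0.0 0.0
      vertex 27.2 0.0 0.0
      vertex 27.2 0.0 17.5
    endloop
  endfacet
  facet normal 0.0000 -1.0000 0.0000
    outer loop
      vertex 0.0 0.0 0.0
      vertex 27.2 0.0 17.5
      vertex 0.0 0.0 17.5
    endloop
  endfacet
  facet normal 0.0000 1.0000 0.0000
    outer loop
      vertex 27.2 13.5 17.5
      vertex 27.2 13.5 0.0
      vertex 0.0 13.5 0.0
    endloop
  endfacet
  facet normal 0.0000 1.0000 0.0000
    outer loop
      vertex 0.0 13.5 17.5
      vertex 27.2 13.5 17.5
      vertex 0.0 13.5 0.0
    endloop
  endfacet
  facet normal -1.0000 0.0000 0.0000
    outer loop
      vertex 0.0 13.5 17.5
      vertex 0.0 13.5 0.0
      vertex 0.0 0.0 0.0
    endloop
  endfacet
  facet normal -1.0000 0.0000 0.0000
    outer loop
      vertex 0.0 0.0 17.5
      vertex 0.0 13.5 17.5
      vertex 0.0 0.0 0.0
    endloop
  endfacet
  facet normal 1.0000 0.0000 0.0000
    outer loop
      vertex 27.2 0.0 0.0
      vertex 27.2 13.5 0.0
      vertex 27.2 13.5 17.5
    endloop
  endfacet
  facet normal 1.0000 0.0000 0.0000
    outer loop
      vertex 27.2 0.0 0.0
      vertex 27.2 13.5 17.5
      vertex 27.2 0.0 17.5
    endloop
  endfacet
endsolid part

The G0 Z moves step by Δz≈2.2 mm. Every layer's G1 loop is the same polygon, so the solid is a straight extrusion of it from z=0 to z≈17.5. Closing with flat bottom and top caps and triangulating gives 12 facets — a rectangular box, roughly 27.2 × 13.5 mm footprint and 17.5 mm tall.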